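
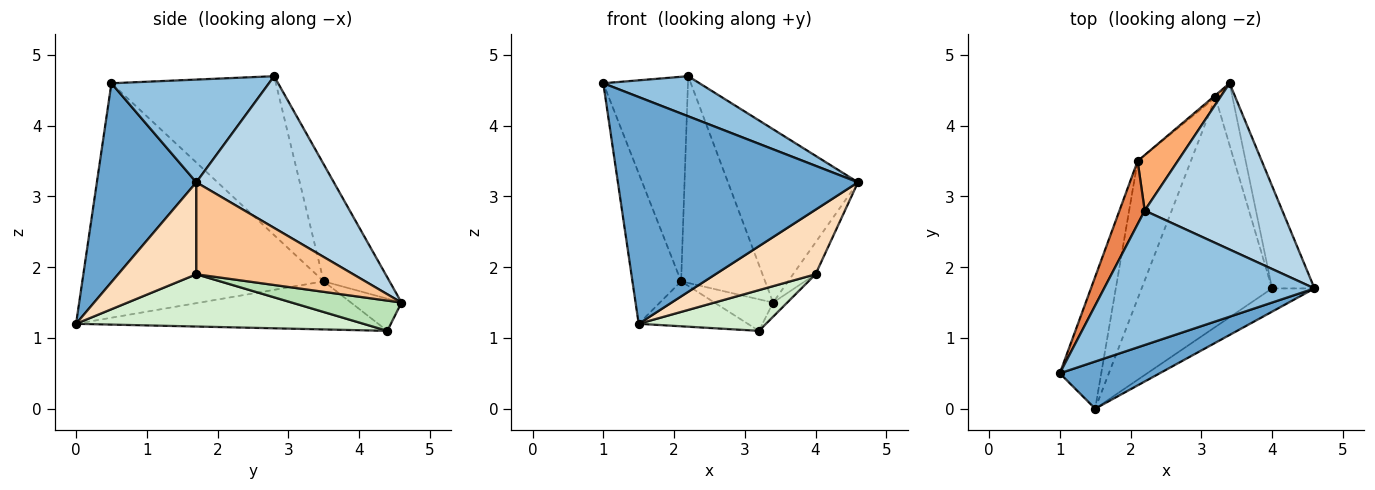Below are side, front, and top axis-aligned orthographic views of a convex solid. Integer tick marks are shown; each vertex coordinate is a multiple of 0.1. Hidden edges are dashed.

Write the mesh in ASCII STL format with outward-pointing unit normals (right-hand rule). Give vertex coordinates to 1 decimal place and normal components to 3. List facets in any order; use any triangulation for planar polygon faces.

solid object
 facet normal 0.376 -0.907 0.189
  outer loop
   vertex 1.5 0.0 1.2
   vertex 4.6 1.7 3.2
   vertex 1.0 0.5 4.6
  endloop
 endfacet
 facet normal 0.424 -0.259 0.868
  outer loop
   vertex 2.2 2.8 4.7
   vertex 1.0 0.5 4.6
   vertex 4.6 1.7 3.2
  endloop
 endfacet
 facet normal 0.607 0.574 0.550
  outer loop
   vertex 2.2 2.8 4.7
   vertex 4.6 1.7 3.2
   vertex 3.4 4.6 1.5
  endloop
 endfacet
 facet normal -0.966 0.195 -0.171
  outer loop
   vertex 2.1 3.5 1.8
   vertex 1.5 0.0 1.2
   vertex 1.0 0.5 4.6
  endloop
 endfacet
 facet normal -0.880 0.453 0.140
  outer loop
   vertex 2.1 3.5 1.8
   vertex 1.0 0.5 4.6
   vertex 2.2 2.8 4.7
  endloop
 endfacet
 facet normal -0.604 0.770 0.207
  outer loop
   vertex 2.1 3.5 1.8
   vertex 2.2 2.8 4.7
   vertex 3.4 4.6 1.5
  endloop
 endfacet
 facet normal 0.900 0.129 -0.416
  outer loop
   vertex 4.0 1.7 1.9
   vertex 3.4 4.6 1.5
   vertex 4.6 1.7 3.2
  endloop
 endfacet
 facet normal 0.592 -0.758 -0.273
  outer loop
   vertex 4.0 1.7 1.9
   vertex 4.6 1.7 3.2
   vertex 1.5 0.0 1.2
  endloop
 endfacet
 facet normal -0.652 0.756 -0.052
  outer loop
   vertex 3.2 4.4 1.1
   vertex 2.1 3.5 1.8
   vertex 3.4 4.6 1.5
  endloop
 endfacet
 facet normal -0.652 0.235 -0.721
  outer loop
   vertex 3.2 4.4 1.1
   vertex 1.5 0.0 1.2
   vertex 2.1 3.5 1.8
  endloop
 endfacet
 facet normal 0.865 0.112 -0.489
  outer loop
   vertex 3.2 4.4 1.1
   vertex 3.4 4.6 1.5
   vertex 4.0 1.7 1.9
  endloop
 endfacet
 facet normal 0.367 -0.163 -0.916
  outer loop
   vertex 3.2 4.4 1.1
   vertex 4.0 1.7 1.9
   vertex 1.5 0.0 1.2
  endloop
 endfacet
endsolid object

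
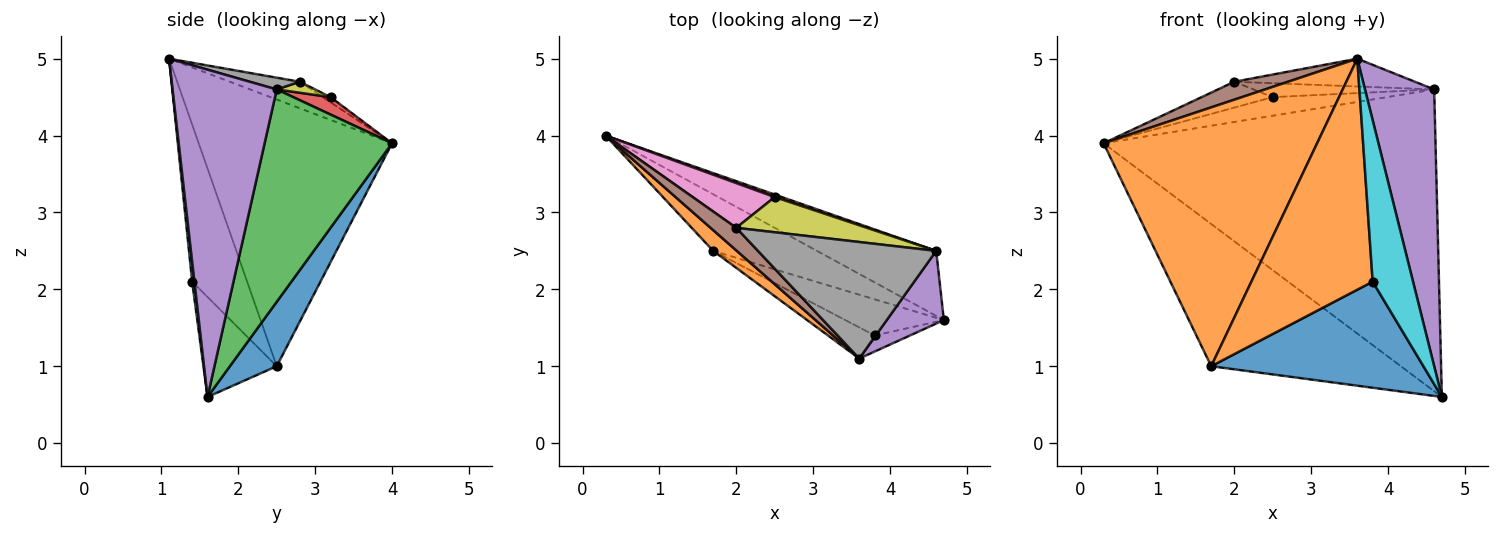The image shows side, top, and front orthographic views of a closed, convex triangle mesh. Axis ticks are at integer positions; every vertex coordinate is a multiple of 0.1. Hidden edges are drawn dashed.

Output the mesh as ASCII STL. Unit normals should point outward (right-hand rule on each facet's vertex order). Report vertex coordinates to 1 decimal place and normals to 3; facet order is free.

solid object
 facet normal 0.224 0.906 -0.360
  outer loop
   vertex 1.7 2.5 1.0
   vertex 0.3 4.0 3.9
   vertex 4.7 1.6 0.6
  endloop
 endfacet
 facet normal -0.670 -0.740 0.059
  outer loop
   vertex 1.7 2.5 1.0
   vertex 3.6 1.1 5.0
   vertex 0.3 4.0 3.9
  endloop
 endfacet
 facet normal 0.351 0.915 -0.197
  outer loop
   vertex 4.6 2.5 4.6
   vertex 4.7 1.6 0.6
   vertex 0.3 4.0 3.9
  endloop
 endfacet
 facet normal 0.308 0.943 0.127
  outer loop
   vertex 4.6 2.5 4.6
   vertex 0.3 4.0 3.9
   vertex 2.5 3.2 4.5
  endloop
 endfacet
 facet normal 0.824 -0.548 0.144
  outer loop
   vertex 4.6 2.5 4.6
   vertex 3.6 1.1 5.0
   vertex 4.7 1.6 0.6
  endloop
 endfacet
 facet normal -0.628 -0.484 0.609
  outer loop
   vertex 2.0 2.8 4.7
   vertex 0.3 4.0 3.9
   vertex 3.6 1.1 5.0
  endloop
 endfacet
 facet normal -0.054 0.500 0.864
  outer loop
   vertex 2.0 2.8 4.7
   vertex 2.5 3.2 4.5
   vertex 0.3 4.0 3.9
  endloop
 endfacet
 facet normal 0.064 0.232 0.971
  outer loop
   vertex 2.0 2.8 4.7
   vertex 3.6 1.1 5.0
   vertex 4.6 2.5 4.6
  endloop
 endfacet
 facet normal 0.078 0.366 0.927
  outer loop
   vertex 2.0 2.8 4.7
   vertex 4.6 2.5 4.6
   vertex 2.5 3.2 4.5
  endloop
 endfacet
 facet normal 0.056 -0.994 -0.099
  outer loop
   vertex 3.8 1.4 2.1
   vertex 4.7 1.6 0.6
   vertex 3.6 1.1 5.0
  endloop
 endfacet
 facet normal -0.311 -0.900 -0.306
  outer loop
   vertex 3.8 1.4 2.1
   vertex 1.7 2.5 1.0
   vertex 4.7 1.6 0.6
  endloop
 endfacet
 facet normal -0.410 -0.904 -0.122
  outer loop
   vertex 3.8 1.4 2.1
   vertex 3.6 1.1 5.0
   vertex 1.7 2.5 1.0
  endloop
 endfacet
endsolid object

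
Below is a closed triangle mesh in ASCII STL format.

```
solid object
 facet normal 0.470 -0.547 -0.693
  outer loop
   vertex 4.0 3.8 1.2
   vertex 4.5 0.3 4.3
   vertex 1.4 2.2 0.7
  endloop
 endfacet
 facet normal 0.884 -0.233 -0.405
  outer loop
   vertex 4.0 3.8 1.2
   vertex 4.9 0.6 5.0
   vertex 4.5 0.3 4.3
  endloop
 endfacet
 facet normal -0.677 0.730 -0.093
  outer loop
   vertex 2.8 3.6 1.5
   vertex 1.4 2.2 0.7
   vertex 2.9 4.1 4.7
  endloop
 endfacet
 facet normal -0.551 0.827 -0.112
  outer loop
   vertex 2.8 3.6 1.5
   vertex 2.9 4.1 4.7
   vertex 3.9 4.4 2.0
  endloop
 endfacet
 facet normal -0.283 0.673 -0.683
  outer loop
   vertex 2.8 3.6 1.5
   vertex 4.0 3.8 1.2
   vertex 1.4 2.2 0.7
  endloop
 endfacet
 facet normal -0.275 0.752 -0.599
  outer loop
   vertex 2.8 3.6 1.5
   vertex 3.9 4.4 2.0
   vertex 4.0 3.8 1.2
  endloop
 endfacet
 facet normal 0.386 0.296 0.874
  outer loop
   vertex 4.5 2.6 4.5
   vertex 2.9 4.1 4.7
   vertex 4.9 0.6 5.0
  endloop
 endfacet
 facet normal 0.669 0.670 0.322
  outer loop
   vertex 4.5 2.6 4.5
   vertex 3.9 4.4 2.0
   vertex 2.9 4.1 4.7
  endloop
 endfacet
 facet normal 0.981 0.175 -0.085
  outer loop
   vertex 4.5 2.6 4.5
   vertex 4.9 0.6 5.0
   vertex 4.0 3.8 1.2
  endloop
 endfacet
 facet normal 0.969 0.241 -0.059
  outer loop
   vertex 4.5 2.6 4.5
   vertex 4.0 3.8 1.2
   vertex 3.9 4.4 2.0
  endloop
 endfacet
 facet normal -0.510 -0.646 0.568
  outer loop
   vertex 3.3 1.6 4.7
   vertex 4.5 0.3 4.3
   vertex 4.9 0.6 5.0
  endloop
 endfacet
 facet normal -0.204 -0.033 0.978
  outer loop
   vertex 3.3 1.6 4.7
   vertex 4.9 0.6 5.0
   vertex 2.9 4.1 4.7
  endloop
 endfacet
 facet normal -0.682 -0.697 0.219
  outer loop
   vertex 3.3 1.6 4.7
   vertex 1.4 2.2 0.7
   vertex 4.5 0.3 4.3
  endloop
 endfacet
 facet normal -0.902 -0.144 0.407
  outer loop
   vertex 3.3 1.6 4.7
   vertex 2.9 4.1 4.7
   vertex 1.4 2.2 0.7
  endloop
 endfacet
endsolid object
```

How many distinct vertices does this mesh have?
9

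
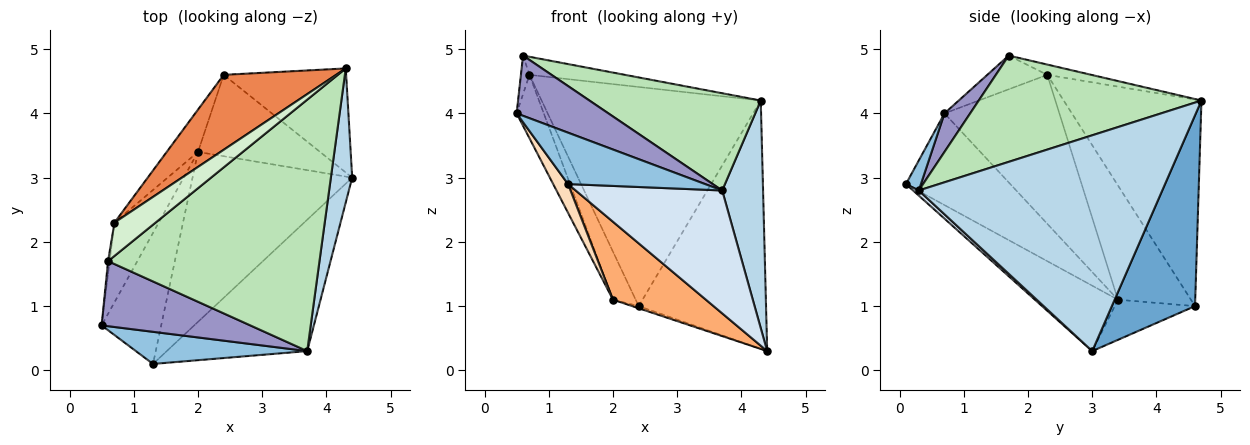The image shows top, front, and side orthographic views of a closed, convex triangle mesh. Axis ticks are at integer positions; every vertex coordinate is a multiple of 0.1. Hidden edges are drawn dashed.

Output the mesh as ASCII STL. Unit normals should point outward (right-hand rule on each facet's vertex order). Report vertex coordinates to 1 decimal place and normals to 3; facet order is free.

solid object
 facet normal 0.516 0.790 -0.331
  outer loop
   vertex 2.4 4.6 1.0
   vertex 4.3 4.7 4.2
   vertex 4.4 3.0 0.3
  endloop
 endfacet
 facet normal 0.092 -0.844 0.528
  outer loop
   vertex 3.7 0.3 2.8
   vertex 0.5 0.7 4.0
   vertex 1.3 0.1 2.9
  endloop
 endfacet
 facet normal 0.982 -0.165 0.097
  outer loop
   vertex 3.7 0.3 2.8
   vertex 4.4 3.0 0.3
   vertex 4.3 4.7 4.2
  endloop
 endfacet
 facet normal 0.026 -0.683 -0.730
  outer loop
   vertex 3.7 0.3 2.8
   vertex 1.3 0.1 2.9
   vertex 4.4 3.0 0.3
  endloop
 endfacet
 facet normal -0.511 0.813 0.278
  outer loop
   vertex 0.7 2.3 4.6
   vertex 4.3 4.7 4.2
   vertex 2.4 4.6 1.0
  endloop
 endfacet
 facet normal -0.349 -0.391 -0.852
  outer loop
   vertex 2.0 3.4 1.1
   vertex 4.4 3.0 0.3
   vertex 1.3 0.1 2.9
  endloop
 endfacet
 facet normal -0.312 0.025 -0.950
  outer loop
   vertex 2.0 3.4 1.1
   vertex 2.4 4.6 1.0
   vertex 4.4 3.0 0.3
  endloop
 endfacet
 facet normal -0.833 -0.118 -0.541
  outer loop
   vertex 2.0 3.4 1.1
   vertex 1.3 0.1 2.9
   vertex 0.5 0.7 4.0
  endloop
 endfacet
 facet normal -0.935 0.221 -0.278
  outer loop
   vertex 2.0 3.4 1.1
   vertex 0.5 0.7 4.0
   vertex 0.7 2.3 4.6
  endloop
 endfacet
 facet normal -0.924 0.287 -0.253
  outer loop
   vertex 2.0 3.4 1.1
   vertex 0.7 2.3 4.6
   vertex 2.4 4.6 1.0
  endloop
 endfacet
 facet normal 0.425 -0.327 0.844
  outer loop
   vertex 0.6 1.7 4.9
   vertex 3.7 0.3 2.8
   vertex 4.3 4.7 4.2
  endloop
 endfacet
 facet normal -0.215 0.465 0.859
  outer loop
   vertex 0.6 1.7 4.9
   vertex 4.3 4.7 4.2
   vertex 0.7 2.3 4.6
  endloop
 endfacet
 facet normal 0.187 -0.667 0.721
  outer loop
   vertex 0.6 1.7 4.9
   vertex 0.5 0.7 4.0
   vertex 3.7 0.3 2.8
  endloop
 endfacet
 facet normal -0.989 0.141 -0.047
  outer loop
   vertex 0.6 1.7 4.9
   vertex 0.7 2.3 4.6
   vertex 0.5 0.7 4.0
  endloop
 endfacet
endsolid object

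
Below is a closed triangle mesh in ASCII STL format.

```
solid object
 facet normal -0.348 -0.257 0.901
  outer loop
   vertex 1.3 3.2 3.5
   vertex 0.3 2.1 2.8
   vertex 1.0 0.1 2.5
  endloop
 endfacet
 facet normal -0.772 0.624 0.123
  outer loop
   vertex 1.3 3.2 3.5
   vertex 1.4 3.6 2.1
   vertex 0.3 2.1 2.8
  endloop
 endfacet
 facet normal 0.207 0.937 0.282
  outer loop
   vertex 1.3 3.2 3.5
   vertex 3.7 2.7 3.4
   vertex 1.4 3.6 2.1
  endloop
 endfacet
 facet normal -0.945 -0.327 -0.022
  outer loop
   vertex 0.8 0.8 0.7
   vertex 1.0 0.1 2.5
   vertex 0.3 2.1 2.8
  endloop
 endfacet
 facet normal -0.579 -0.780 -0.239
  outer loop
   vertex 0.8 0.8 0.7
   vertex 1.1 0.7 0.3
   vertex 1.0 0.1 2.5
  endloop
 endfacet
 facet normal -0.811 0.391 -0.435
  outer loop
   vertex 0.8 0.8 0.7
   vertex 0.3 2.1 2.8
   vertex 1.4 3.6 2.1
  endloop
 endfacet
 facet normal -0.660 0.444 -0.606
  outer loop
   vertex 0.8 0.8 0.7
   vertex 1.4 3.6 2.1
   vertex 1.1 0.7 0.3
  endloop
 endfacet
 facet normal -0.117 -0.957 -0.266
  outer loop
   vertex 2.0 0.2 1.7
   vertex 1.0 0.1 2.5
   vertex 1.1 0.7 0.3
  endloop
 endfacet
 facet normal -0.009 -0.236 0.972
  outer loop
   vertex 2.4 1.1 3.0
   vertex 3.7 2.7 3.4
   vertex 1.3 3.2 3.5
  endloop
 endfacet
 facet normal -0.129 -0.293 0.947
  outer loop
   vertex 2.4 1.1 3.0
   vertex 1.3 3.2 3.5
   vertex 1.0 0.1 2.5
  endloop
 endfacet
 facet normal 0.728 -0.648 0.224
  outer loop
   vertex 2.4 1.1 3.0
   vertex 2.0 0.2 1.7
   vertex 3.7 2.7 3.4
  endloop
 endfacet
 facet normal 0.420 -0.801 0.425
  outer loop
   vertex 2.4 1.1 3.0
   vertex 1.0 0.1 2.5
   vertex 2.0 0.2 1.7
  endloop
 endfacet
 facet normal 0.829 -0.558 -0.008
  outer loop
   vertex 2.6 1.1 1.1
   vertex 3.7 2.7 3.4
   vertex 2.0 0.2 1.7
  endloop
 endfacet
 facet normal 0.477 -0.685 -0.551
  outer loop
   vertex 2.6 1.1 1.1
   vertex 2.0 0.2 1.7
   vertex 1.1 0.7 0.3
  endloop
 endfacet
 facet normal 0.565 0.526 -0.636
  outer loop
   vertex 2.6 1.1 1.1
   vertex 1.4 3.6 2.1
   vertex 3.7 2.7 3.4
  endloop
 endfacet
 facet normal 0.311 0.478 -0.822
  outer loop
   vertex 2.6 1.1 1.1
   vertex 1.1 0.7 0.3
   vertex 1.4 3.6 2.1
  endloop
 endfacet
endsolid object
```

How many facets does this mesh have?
16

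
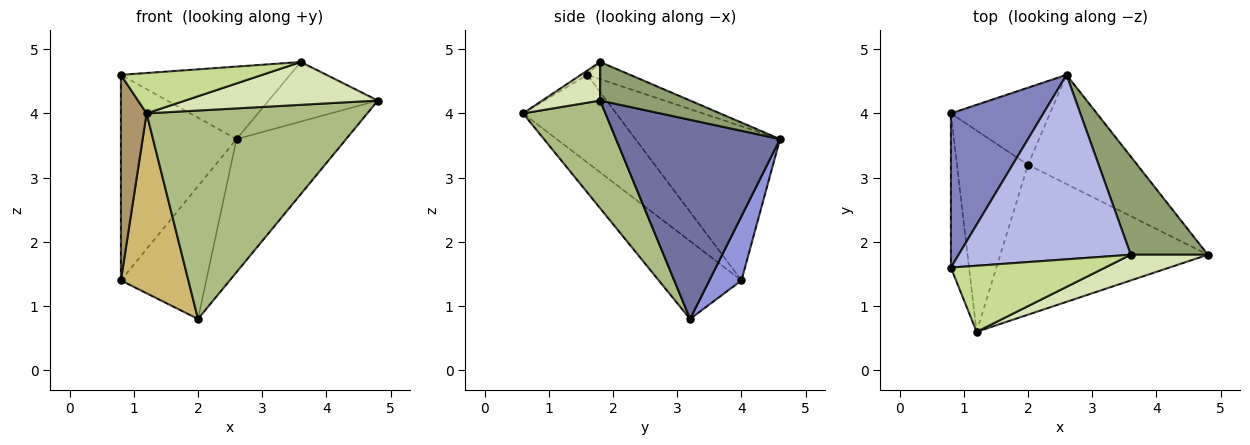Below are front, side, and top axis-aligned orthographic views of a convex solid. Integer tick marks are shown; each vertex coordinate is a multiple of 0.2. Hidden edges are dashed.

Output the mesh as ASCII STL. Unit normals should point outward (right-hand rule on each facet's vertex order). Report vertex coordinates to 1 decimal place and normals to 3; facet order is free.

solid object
 facet normal 0.757 0.506 -0.415
  outer loop
   vertex 2.0 3.2 0.8
   vertex 2.6 4.6 3.6
   vertex 4.8 1.8 4.2
  endloop
 endfacet
 facet normal -0.707 0.566 0.424
  outer loop
   vertex 0.8 4.0 1.4
   vertex 0.8 1.6 4.6
   vertex 2.6 4.6 3.6
  endloop
 endfacet
 facet normal 0.309 0.822 -0.477
  outer loop
   vertex 0.8 4.0 1.4
   vertex 2.6 4.6 3.6
   vertex 2.0 3.2 0.8
  endloop
 endfacet
 facet normal -0.092 0.364 0.927
  outer loop
   vertex 3.6 1.8 4.8
   vertex 2.6 4.6 3.6
   vertex 0.8 1.6 4.6
  endloop
 endfacet
 facet normal 0.393 0.477 0.786
  outer loop
   vertex 3.6 1.8 4.8
   vertex 4.8 1.8 4.2
   vertex 2.6 4.6 3.6
  endloop
 endfacet
 facet normal 0.290 -0.777 -0.559
  outer loop
   vertex 1.2 0.6 4.0
   vertex 2.0 3.2 0.8
   vertex 4.8 1.8 4.2
  endloop
 endfacet
 facet normal -0.024 -0.521 0.853
  outer loop
   vertex 1.2 0.6 4.0
   vertex 3.6 1.8 4.8
   vertex 0.8 1.6 4.6
  endloop
 endfacet
 facet normal 0.249 -0.830 0.498
  outer loop
   vertex 1.2 0.6 4.0
   vertex 4.8 1.8 4.2
   vertex 3.6 1.8 4.8
  endloop
 endfacet
 facet normal -0.945 -0.261 -0.196
  outer loop
   vertex 1.2 0.6 4.0
   vertex 0.8 1.6 4.6
   vertex 0.8 4.0 1.4
  endloop
 endfacet
 facet normal -0.633 -0.516 -0.577
  outer loop
   vertex 1.2 0.6 4.0
   vertex 0.8 4.0 1.4
   vertex 2.0 3.2 0.8
  endloop
 endfacet
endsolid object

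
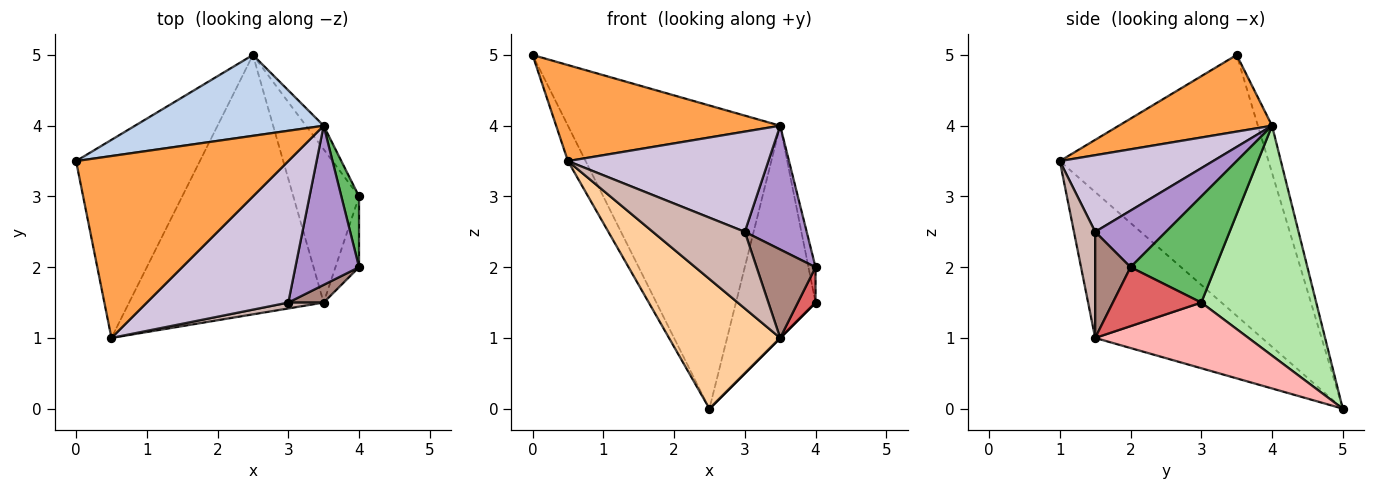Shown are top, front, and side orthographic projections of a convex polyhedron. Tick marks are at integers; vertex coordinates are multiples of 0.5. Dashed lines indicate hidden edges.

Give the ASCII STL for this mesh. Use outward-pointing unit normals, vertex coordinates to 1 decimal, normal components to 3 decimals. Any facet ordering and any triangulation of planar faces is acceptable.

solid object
 facet normal -0.901 0.076 -0.427
  outer loop
   vertex 0.5 1.0 3.5
   vertex 0.0 3.5 5.0
   vertex 2.5 5.0 0.0
  endloop
 endfacet
 facet normal -0.064 0.964 0.257
  outer loop
   vertex 3.5 4.0 4.0
   vertex 2.5 5.0 0.0
   vertex 0.0 3.5 5.0
  endloop
 endfacet
 facet normal 0.304 -0.445 0.842
  outer loop
   vertex 3.5 4.0 4.0
   vertex 0.0 3.5 5.0
   vertex 0.5 1.0 3.5
  endloop
 endfacet
 facet normal -0.557 -0.371 -0.743
  outer loop
   vertex 3.5 1.5 1.0
   vertex 0.5 1.0 3.5
   vertex 2.5 5.0 0.0
  endloop
 endfacet
 facet normal 0.983 0.082 0.164
  outer loop
   vertex 4.0 3.0 1.5
   vertex 3.5 4.0 4.0
   vertex 4.0 2.0 2.0
  endloop
 endfacet
 facet normal 0.821 0.568 -0.063
  outer loop
   vertex 4.0 3.0 1.5
   vertex 2.5 5.0 0.0
   vertex 3.5 4.0 4.0
  endloop
 endfacet
 facet normal 0.913 -0.183 -0.365
  outer loop
   vertex 4.0 3.0 1.5
   vertex 4.0 2.0 2.0
   vertex 3.5 1.5 1.0
  endloop
 endfacet
 facet normal 0.707 0.000 -0.707
  outer loop
   vertex 4.0 3.0 1.5
   vertex 3.5 1.5 1.0
   vertex 2.5 5.0 0.0
  endloop
 endfacet
 facet normal 0.574 -0.503 0.646
  outer loop
   vertex 3.0 1.5 2.5
   vertex 4.0 2.0 2.0
   vertex 3.5 4.0 4.0
  endloop
 endfacet
 facet normal 0.404 -0.529 0.746
  outer loop
   vertex 3.0 1.5 2.5
   vertex 3.5 4.0 4.0
   vertex 0.5 1.0 3.5
  endloop
 endfacet
 facet normal 0.507 -0.845 0.169
  outer loop
   vertex 3.0 1.5 2.5
   vertex 3.5 1.5 1.0
   vertex 4.0 2.0 2.0
  endloop
 endfacet
 facet normal 0.224 -0.972 0.075
  outer loop
   vertex 3.0 1.5 2.5
   vertex 0.5 1.0 3.5
   vertex 3.5 1.5 1.0
  endloop
 endfacet
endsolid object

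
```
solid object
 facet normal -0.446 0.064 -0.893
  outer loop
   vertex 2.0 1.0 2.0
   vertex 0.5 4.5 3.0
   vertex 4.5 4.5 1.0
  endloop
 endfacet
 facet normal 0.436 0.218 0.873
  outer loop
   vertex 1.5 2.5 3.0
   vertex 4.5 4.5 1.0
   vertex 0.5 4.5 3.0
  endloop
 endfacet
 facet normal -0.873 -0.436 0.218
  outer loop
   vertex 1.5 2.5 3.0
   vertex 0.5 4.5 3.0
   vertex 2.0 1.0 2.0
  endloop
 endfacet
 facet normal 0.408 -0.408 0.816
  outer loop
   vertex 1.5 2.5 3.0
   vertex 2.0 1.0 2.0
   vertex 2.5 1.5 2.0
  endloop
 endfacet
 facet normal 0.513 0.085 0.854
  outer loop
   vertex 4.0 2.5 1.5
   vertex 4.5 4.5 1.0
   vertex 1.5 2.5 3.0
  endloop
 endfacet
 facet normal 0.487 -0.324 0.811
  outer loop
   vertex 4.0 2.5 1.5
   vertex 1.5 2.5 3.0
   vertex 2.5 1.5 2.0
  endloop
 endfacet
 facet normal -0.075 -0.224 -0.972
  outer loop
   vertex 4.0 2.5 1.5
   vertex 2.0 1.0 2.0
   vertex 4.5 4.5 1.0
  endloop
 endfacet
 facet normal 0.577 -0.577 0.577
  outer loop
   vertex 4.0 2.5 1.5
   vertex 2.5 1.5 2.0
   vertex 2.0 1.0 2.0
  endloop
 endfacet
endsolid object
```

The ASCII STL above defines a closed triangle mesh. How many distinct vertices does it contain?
6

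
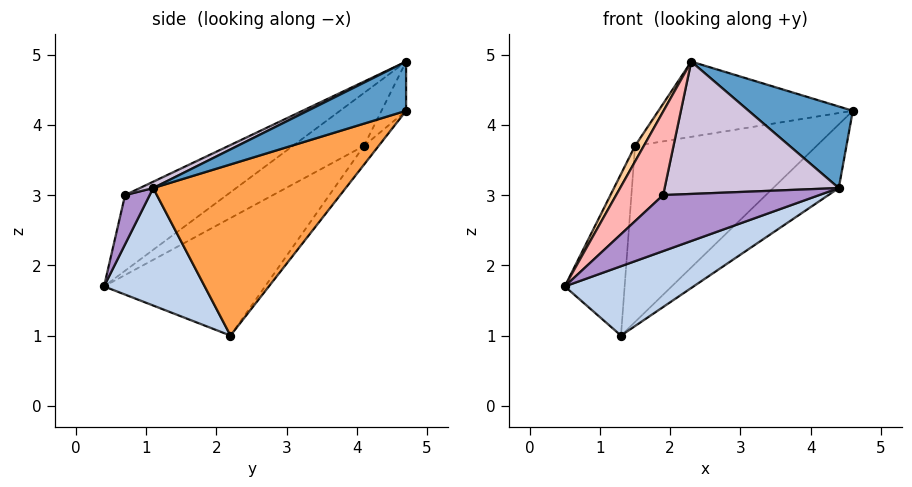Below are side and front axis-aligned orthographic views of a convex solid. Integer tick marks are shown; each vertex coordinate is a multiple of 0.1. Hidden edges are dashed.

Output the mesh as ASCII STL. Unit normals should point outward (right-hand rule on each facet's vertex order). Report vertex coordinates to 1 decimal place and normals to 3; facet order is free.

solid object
 facet normal 0.278 -0.295 0.914
  outer loop
   vertex 4.4 1.1 3.1
   vertex 4.6 4.7 4.2
   vertex 2.3 4.7 4.9
  endloop
 endfacet
 facet normal 0.372 -0.475 -0.798
  outer loop
   vertex 4.4 1.1 3.1
   vertex 0.5 0.4 1.7
   vertex 1.3 2.2 1.0
  endloop
 endfacet
 facet normal 0.598 0.204 -0.775
  outer loop
   vertex 4.4 1.1 3.1
   vertex 1.3 2.2 1.0
   vertex 4.6 4.7 4.2
  endloop
 endfacet
 facet normal -0.804 -0.099 0.586
  outer loop
   vertex 1.5 4.1 3.7
   vertex 0.5 0.4 1.7
   vertex 2.3 4.7 4.9
  endloop
 endfacet
 facet normal -0.923 0.343 -0.173
  outer loop
   vertex 1.5 4.1 3.7
   vertex 1.3 2.2 1.0
   vertex 0.5 0.4 1.7
  endloop
 endfacet
 facet normal -0.116 0.917 -0.381
  outer loop
   vertex 1.5 4.1 3.7
   vertex 2.3 4.7 4.9
   vertex 4.6 4.7 4.2
  endloop
 endfacet
 facet normal -0.066 0.818 -0.571
  outer loop
   vertex 1.5 4.1 3.7
   vertex 4.6 4.7 4.2
   vertex 1.3 2.2 1.0
  endloop
 endfacet
 facet normal -0.618 -0.286 0.732
  outer loop
   vertex 1.9 0.7 3.0
   vertex 2.3 4.7 4.9
   vertex 0.5 0.4 1.7
  endloop
 endfacet
 facet normal 0.155 -0.986 0.060
  outer loop
   vertex 1.9 0.7 3.0
   vertex 0.5 0.4 1.7
   vertex 4.4 1.1 3.1
  endloop
 endfacet
 facet normal 0.033 -0.432 0.902
  outer loop
   vertex 1.9 0.7 3.0
   vertex 4.4 1.1 3.1
   vertex 2.3 4.7 4.9
  endloop
 endfacet
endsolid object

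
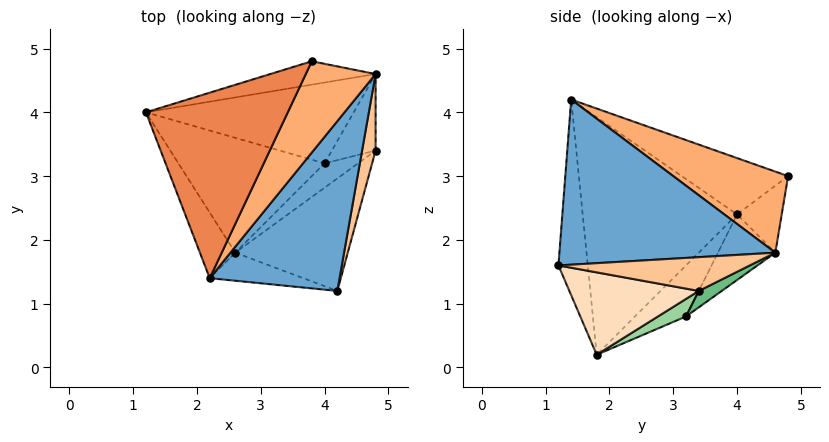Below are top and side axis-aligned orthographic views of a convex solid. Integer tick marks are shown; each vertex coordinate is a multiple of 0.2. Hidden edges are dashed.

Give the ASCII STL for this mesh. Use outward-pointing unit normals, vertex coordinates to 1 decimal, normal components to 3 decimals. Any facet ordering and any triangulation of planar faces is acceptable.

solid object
 facet normal 0.774 -0.172 0.609
  outer loop
   vertex 2.2 1.4 4.2
   vertex 4.2 1.2 1.6
   vertex 4.8 4.6 1.8
  endloop
 endfacet
 facet normal -0.891 -0.434 -0.133
  outer loop
   vertex 2.6 1.8 0.2
   vertex 2.2 1.4 4.2
   vertex 1.2 4.0 2.4
  endloop
 endfacet
 facet normal -0.254 -0.960 -0.121
  outer loop
   vertex 2.6 1.8 0.2
   vertex 4.2 1.2 1.6
   vertex 2.2 1.4 4.2
  endloop
 endfacet
 facet normal -0.208 0.922 -0.327
  outer loop
   vertex 3.8 4.8 3.0
   vertex 4.8 4.6 1.8
   vertex 1.2 4.0 2.4
  endloop
 endfacet
 facet normal -0.330 0.448 0.831
  outer loop
   vertex 3.8 4.8 3.0
   vertex 1.2 4.0 2.4
   vertex 2.2 1.4 4.2
  endloop
 endfacet
 facet normal 0.752 -0.125 0.647
  outer loop
   vertex 3.8 4.8 3.0
   vertex 2.2 1.4 4.2
   vertex 4.8 4.6 1.8
  endloop
 endfacet
 facet normal 0.913 -0.183 0.365
  outer loop
   vertex 4.8 3.4 1.2
   vertex 4.8 4.6 1.8
   vertex 4.2 1.2 1.6
  endloop
 endfacet
 facet normal 0.565 -0.294 -0.771
  outer loop
   vertex 4.8 3.4 1.2
   vertex 4.2 1.2 1.6
   vertex 2.6 1.8 0.2
  endloop
 endfacet
 facet normal 0.318 0.424 -0.848
  outer loop
   vertex 4.0 3.2 0.8
   vertex 4.8 4.6 1.8
   vertex 4.8 3.4 1.2
  endloop
 endfacet
 facet normal 0.462 -0.084 -0.883
  outer loop
   vertex 4.0 3.2 0.8
   vertex 4.8 3.4 1.2
   vertex 2.6 1.8 0.2
  endloop
 endfacet
 facet normal -0.229 0.649 -0.725
  outer loop
   vertex 4.0 3.2 0.8
   vertex 1.2 4.0 2.4
   vertex 4.8 4.6 1.8
  endloop
 endfacet
 facet normal -0.266 0.592 -0.761
  outer loop
   vertex 4.0 3.2 0.8
   vertex 2.6 1.8 0.2
   vertex 1.2 4.0 2.4
  endloop
 endfacet
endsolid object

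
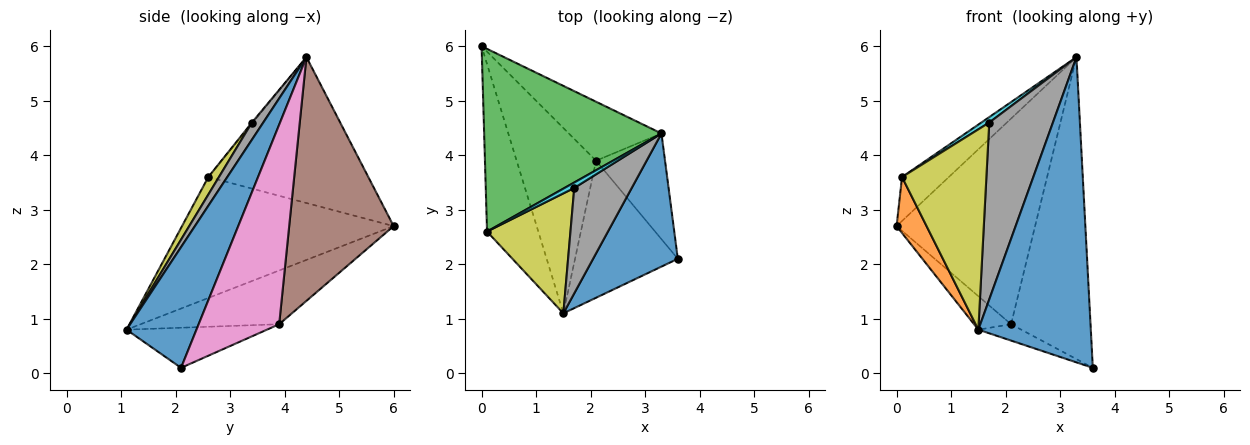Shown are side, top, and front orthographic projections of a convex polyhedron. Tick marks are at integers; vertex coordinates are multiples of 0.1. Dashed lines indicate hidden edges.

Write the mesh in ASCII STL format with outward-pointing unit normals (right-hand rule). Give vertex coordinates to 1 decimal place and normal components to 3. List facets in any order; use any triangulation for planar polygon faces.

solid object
 facet normal 0.495 -0.796 0.347
  outer loop
   vertex 3.3 4.4 5.8
   vertex 1.5 1.1 0.8
   vertex 3.6 2.1 0.1
  endloop
 endfacet
 facet normal -0.913 -0.129 -0.387
  outer loop
   vertex 0.1 2.6 3.6
   vertex 0.0 6.0 2.7
   vertex 1.5 1.1 0.8
  endloop
 endfacet
 facet normal -0.625 0.183 0.759
  outer loop
   vertex 0.1 2.6 3.6
   vertex 3.3 4.4 5.8
   vertex 0.0 6.0 2.7
  endloop
 endfacet
 facet normal -0.554 0.148 -0.819
  outer loop
   vertex 2.1 3.9 0.9
   vertex 1.5 1.1 0.8
   vertex 0.0 6.0 2.7
  endloop
 endfacet
 facet normal -0.361 0.110 -0.926
  outer loop
   vertex 2.1 3.9 0.9
   vertex 3.6 2.1 0.1
   vertex 1.5 1.1 0.8
  endloop
 endfacet
 facet normal 0.587 0.778 -0.223
  outer loop
   vertex 2.1 3.9 0.9
   vertex 0.0 6.0 2.7
   vertex 3.3 4.4 5.8
  endloop
 endfacet
 facet normal 0.691 0.682 -0.239
  outer loop
   vertex 2.1 3.9 0.9
   vertex 3.3 4.4 5.8
   vertex 3.6 2.1 0.1
  endloop
 endfacet
 facet normal 0.151 -0.849 0.506
  outer loop
   vertex 1.7 3.4 4.6
   vertex 1.5 1.1 0.8
   vertex 3.3 4.4 5.8
  endloop
 endfacet
 facet normal 0.107 -0.853 0.511
  outer loop
   vertex 1.7 3.4 4.6
   vertex 0.1 2.6 3.6
   vertex 1.5 1.1 0.8
  endloop
 endfacet
 facet normal -0.088 -0.704 0.704
  outer loop
   vertex 1.7 3.4 4.6
   vertex 3.3 4.4 5.8
   vertex 0.1 2.6 3.6
  endloop
 endfacet
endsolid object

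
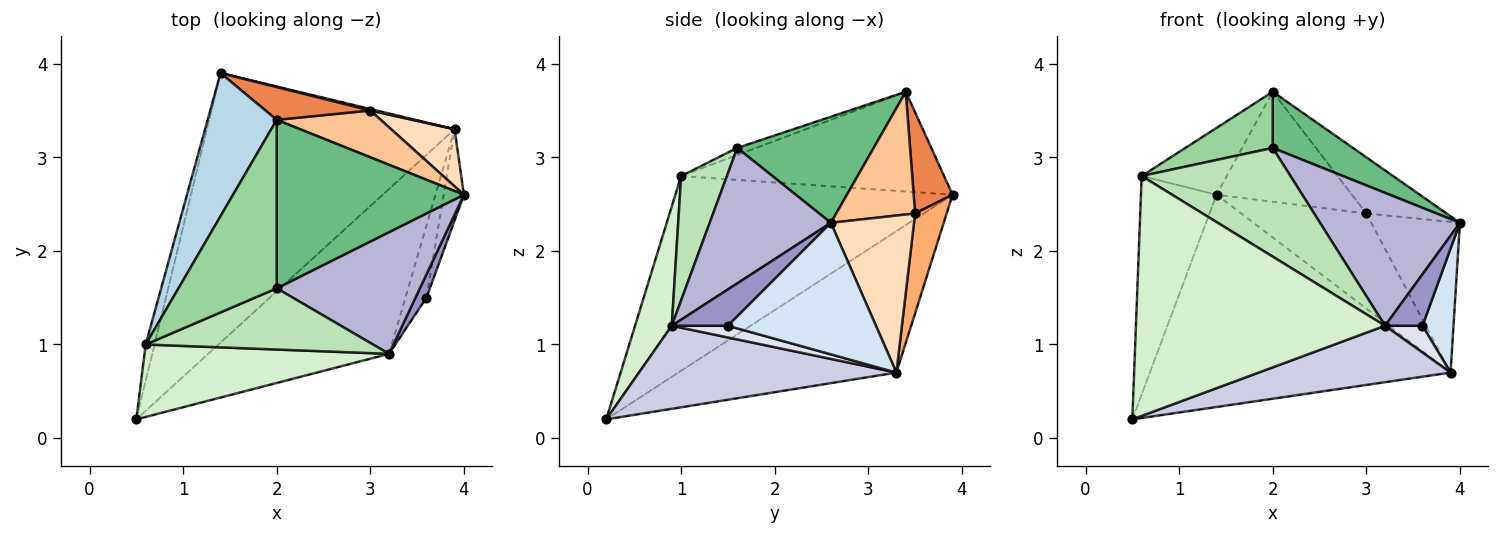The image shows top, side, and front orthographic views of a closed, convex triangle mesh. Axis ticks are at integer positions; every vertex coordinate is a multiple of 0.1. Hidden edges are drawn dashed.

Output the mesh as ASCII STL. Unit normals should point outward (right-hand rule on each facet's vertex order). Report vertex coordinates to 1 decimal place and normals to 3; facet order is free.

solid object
 facet normal -0.409 0.565 -0.717
  outer loop
   vertex 3.9 3.3 0.7
   vertex 0.5 0.2 0.2
   vertex 1.4 3.9 2.6
  endloop
 endfacet
 facet normal -0.964 0.263 -0.044
  outer loop
   vertex 0.6 1.0 2.8
   vertex 1.4 3.9 2.6
   vertex 0.5 0.2 0.2
  endloop
 endfacet
 facet normal -0.794 0.257 0.550
  outer loop
   vertex 0.6 1.0 2.8
   vertex 2.0 3.4 3.7
   vertex 1.4 3.9 2.6
  endloop
 endfacet
 facet normal 0.968 -0.203 -0.149
  outer loop
   vertex 3.6 1.5 1.2
   vertex 3.9 3.3 0.7
   vertex 4.0 2.6 2.3
  endloop
 endfacet
 facet normal 0.265 0.924 0.275
  outer loop
   vertex 3.0 3.5 2.4
   vertex 1.4 3.9 2.6
   vertex 2.0 3.4 3.7
  endloop
 endfacet
 facet normal 0.244 0.970 0.015
  outer loop
   vertex 3.0 3.5 2.4
   vertex 3.9 3.3 0.7
   vertex 1.4 3.9 2.6
  endloop
 endfacet
 facet normal 0.603 0.613 0.511
  outer loop
   vertex 3.0 3.5 2.4
   vertex 2.0 3.4 3.7
   vertex 4.0 2.6 2.3
  endloop
 endfacet
 facet normal 0.659 0.703 0.266
  outer loop
   vertex 3.0 3.5 2.4
   vertex 4.0 2.6 2.3
   vertex 3.9 3.3 0.7
  endloop
 endfacet
 facet normal 0.474 -0.279 0.836
  outer loop
   vertex 2.0 1.6 3.1
   vertex 4.0 2.6 2.3
   vertex 2.0 3.4 3.7
  endloop
 endfacet
 facet normal -0.068 -0.316 0.947
  outer loop
   vertex 2.0 1.6 3.1
   vertex 2.0 3.4 3.7
   vertex 0.6 1.0 2.8
  endloop
 endfacet
 facet normal 0.259 -0.842 0.474
  outer loop
   vertex 3.2 0.9 1.2
   vertex 2.0 1.6 3.1
   vertex 0.6 1.0 2.8
  endloop
 endfacet
 facet normal 0.140 -0.948 0.286
  outer loop
   vertex 3.2 0.9 1.2
   vertex 0.6 1.0 2.8
   vertex 0.5 0.2 0.2
  endloop
 endfacet
 facet normal 0.807 -0.538 0.244
  outer loop
   vertex 3.2 0.9 1.2
   vertex 3.6 1.5 1.2
   vertex 4.0 2.6 2.3
  endloop
 endfacet
 facet normal 0.538 -0.622 0.569
  outer loop
   vertex 3.2 0.9 1.2
   vertex 4.0 2.6 2.3
   vertex 2.0 1.6 3.1
  endloop
 endfacet
 facet normal 0.398 -0.297 -0.868
  outer loop
   vertex 3.2 0.9 1.2
   vertex 0.5 0.2 0.2
   vertex 3.9 3.3 0.7
  endloop
 endfacet
 facet normal 0.462 -0.308 -0.832
  outer loop
   vertex 3.2 0.9 1.2
   vertex 3.9 3.3 0.7
   vertex 3.6 1.5 1.2
  endloop
 endfacet
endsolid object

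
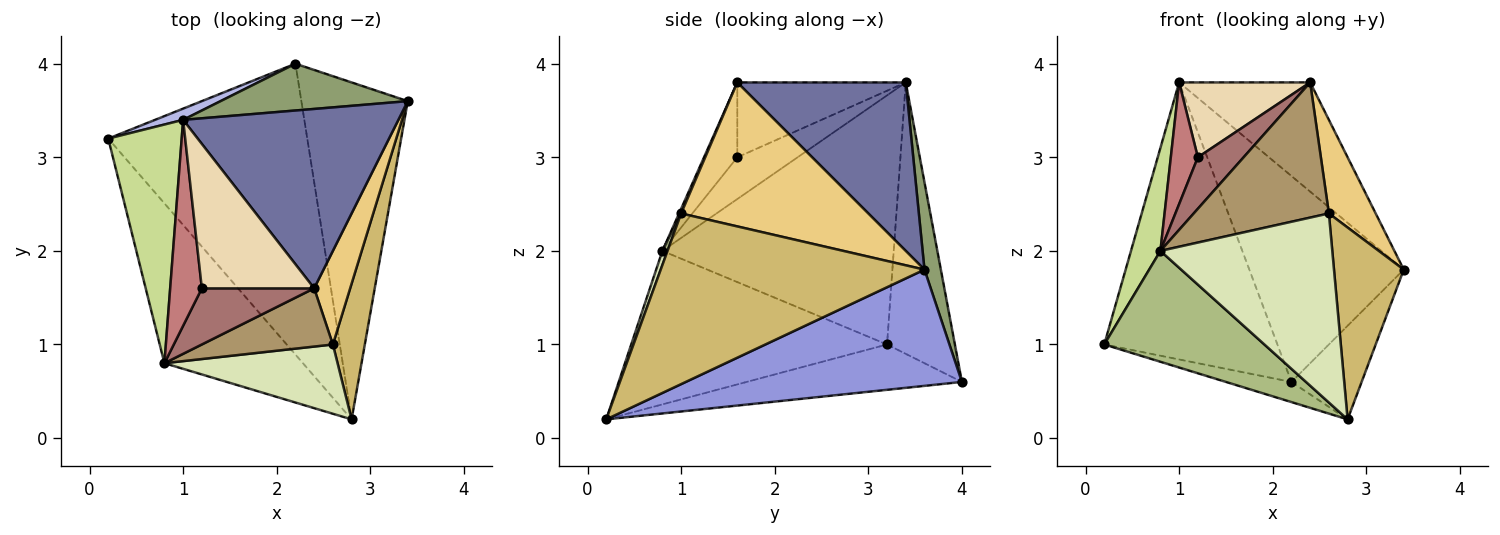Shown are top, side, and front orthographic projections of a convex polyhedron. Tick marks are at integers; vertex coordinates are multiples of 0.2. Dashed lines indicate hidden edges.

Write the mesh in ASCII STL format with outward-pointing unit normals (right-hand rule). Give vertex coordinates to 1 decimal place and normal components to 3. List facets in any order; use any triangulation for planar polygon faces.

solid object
 facet normal 0.556 0.432 0.710
  outer loop
   vertex 1.0 3.4 3.8
   vertex 2.4 1.6 3.8
   vertex 3.4 3.6 1.8
  endloop
 endfacet
 facet normal -0.222 0.067 -0.973
  outer loop
   vertex 2.2 4.0 0.6
   vertex 2.8 0.2 0.2
   vertex 0.2 3.2 1.0
  endloop
 endfacet
 facet normal 0.725 0.184 -0.664
  outer loop
   vertex 2.2 4.0 0.6
   vertex 3.4 3.6 1.8
   vertex 2.8 0.2 0.2
  endloop
 endfacet
 facet normal -0.365 0.930 0.038
  outer loop
   vertex 2.2 4.0 0.6
   vertex 0.2 3.2 1.0
   vertex 1.0 3.4 3.8
  endloop
 endfacet
 facet normal 0.103 0.970 0.220
  outer loop
   vertex 2.2 4.0 0.6
   vertex 1.0 3.4 3.8
   vertex 3.4 3.6 1.8
  endloop
 endfacet
 facet normal -0.673 -0.421 -0.608
  outer loop
   vertex 0.8 0.8 2.0
   vertex 0.2 3.2 1.0
   vertex 2.8 0.2 0.2
  endloop
 endfacet
 facet normal -0.952 -0.121 0.281
  outer loop
   vertex 0.8 0.8 2.0
   vertex 1.0 3.4 3.8
   vertex 0.2 3.2 1.0
  endloop
 endfacet
 facet normal 0.028 -0.939 0.344
  outer loop
   vertex 2.6 1.0 2.4
   vertex 0.8 0.8 2.0
   vertex 2.8 0.2 0.2
  endloop
 endfacet
 facet normal 0.014 -0.918 0.396
  outer loop
   vertex 2.6 1.0 2.4
   vertex 2.4 1.6 3.8
   vertex 0.8 0.8 2.0
  endloop
 endfacet
 facet normal 0.951 -0.252 0.178
  outer loop
   vertex 2.6 1.0 2.4
   vertex 2.8 0.2 0.2
   vertex 3.4 3.6 1.8
  endloop
 endfacet
 facet normal 0.943 -0.236 0.236
  outer loop
   vertex 2.6 1.0 2.4
   vertex 3.4 3.6 1.8
   vertex 2.4 1.6 3.8
  endloop
 endfacet
 facet normal -0.509 -0.396 0.764
  outer loop
   vertex 1.2 1.6 3.0
   vertex 2.4 1.6 3.8
   vertex 1.0 3.4 3.8
  endloop
 endfacet
 facet normal -0.441 -0.606 0.662
  outer loop
   vertex 1.2 1.6 3.0
   vertex 0.8 0.8 2.0
   vertex 2.4 1.6 3.8
  endloop
 endfacet
 facet normal -0.750 -0.336 0.569
  outer loop
   vertex 1.2 1.6 3.0
   vertex 1.0 3.4 3.8
   vertex 0.8 0.8 2.0
  endloop
 endfacet
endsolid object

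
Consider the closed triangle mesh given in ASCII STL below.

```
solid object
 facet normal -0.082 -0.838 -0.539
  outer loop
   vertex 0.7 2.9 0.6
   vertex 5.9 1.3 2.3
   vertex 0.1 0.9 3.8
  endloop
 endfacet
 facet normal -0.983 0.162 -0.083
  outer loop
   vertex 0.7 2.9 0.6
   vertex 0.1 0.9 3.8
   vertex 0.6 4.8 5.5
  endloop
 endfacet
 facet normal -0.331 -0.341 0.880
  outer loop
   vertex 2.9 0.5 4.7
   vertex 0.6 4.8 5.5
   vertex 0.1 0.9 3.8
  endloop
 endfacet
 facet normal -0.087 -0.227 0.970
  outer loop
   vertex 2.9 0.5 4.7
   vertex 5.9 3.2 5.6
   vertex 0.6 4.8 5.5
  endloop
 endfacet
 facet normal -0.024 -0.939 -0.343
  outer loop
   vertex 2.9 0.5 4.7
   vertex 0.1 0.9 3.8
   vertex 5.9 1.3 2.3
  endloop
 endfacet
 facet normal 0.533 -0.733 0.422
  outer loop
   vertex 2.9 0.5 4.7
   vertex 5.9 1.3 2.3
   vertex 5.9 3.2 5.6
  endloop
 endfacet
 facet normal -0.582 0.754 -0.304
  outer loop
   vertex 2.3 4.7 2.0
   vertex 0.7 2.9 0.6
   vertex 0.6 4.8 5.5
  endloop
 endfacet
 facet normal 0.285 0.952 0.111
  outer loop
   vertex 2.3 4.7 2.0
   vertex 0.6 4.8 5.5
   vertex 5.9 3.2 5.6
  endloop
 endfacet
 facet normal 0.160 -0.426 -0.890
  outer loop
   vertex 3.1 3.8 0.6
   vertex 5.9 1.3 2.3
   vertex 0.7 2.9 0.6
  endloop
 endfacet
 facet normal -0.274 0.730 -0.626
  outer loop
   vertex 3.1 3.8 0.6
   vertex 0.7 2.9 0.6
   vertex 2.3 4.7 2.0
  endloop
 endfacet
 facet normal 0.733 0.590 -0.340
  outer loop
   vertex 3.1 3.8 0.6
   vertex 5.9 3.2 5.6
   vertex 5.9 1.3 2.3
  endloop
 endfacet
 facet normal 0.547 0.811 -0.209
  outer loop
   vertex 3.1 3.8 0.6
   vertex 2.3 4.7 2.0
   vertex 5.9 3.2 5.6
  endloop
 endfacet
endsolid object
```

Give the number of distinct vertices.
8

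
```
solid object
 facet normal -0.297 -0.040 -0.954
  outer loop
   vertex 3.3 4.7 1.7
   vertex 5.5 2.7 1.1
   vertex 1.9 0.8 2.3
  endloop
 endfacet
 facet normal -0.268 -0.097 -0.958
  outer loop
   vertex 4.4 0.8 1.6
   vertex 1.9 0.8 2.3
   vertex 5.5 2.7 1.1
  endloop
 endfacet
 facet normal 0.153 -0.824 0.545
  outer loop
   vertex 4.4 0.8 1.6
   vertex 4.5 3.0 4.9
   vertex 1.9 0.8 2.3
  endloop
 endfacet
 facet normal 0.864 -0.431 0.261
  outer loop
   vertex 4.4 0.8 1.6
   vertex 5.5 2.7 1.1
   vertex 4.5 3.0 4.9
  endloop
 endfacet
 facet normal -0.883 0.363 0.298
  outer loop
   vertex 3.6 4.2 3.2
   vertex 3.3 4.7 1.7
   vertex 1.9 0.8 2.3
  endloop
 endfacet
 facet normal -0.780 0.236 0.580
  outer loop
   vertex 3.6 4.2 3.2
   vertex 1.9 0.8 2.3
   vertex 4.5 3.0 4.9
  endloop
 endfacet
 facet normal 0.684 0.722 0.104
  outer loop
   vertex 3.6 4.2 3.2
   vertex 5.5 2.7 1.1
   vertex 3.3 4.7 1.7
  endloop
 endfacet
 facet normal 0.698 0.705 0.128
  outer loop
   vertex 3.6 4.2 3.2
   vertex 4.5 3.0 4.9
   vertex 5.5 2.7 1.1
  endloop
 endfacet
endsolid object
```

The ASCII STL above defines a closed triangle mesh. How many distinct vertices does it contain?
6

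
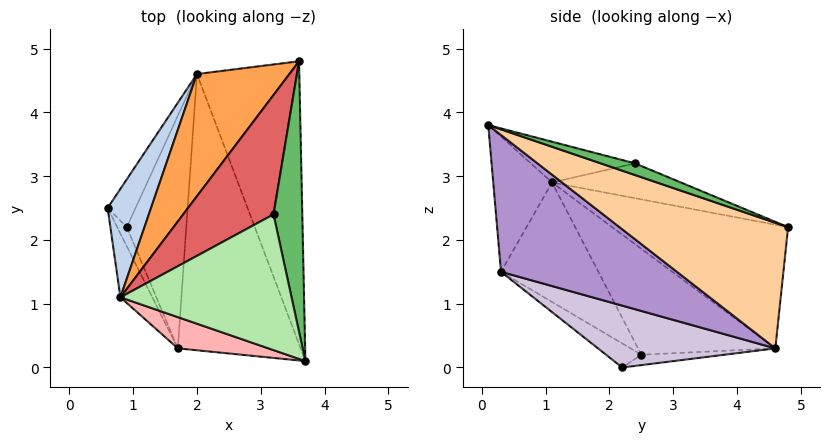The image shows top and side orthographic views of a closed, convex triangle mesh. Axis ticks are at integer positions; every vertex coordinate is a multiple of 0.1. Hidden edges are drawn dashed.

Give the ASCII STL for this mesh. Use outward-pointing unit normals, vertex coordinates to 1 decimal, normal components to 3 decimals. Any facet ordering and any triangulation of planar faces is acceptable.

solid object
 facet normal -0.336 0.267 -0.903
  outer loop
   vertex 2.0 4.6 0.3
   vertex 0.9 2.2 0.0
   vertex 0.6 2.5 0.2
  endloop
 endfacet
 facet normal -0.794 0.514 0.325
  outer loop
   vertex 2.0 4.6 0.3
   vertex 0.6 2.5 0.2
   vertex 0.8 1.1 2.9
  endloop
 endfacet
 facet normal -0.650 0.584 0.486
  outer loop
   vertex 2.0 4.6 0.3
   vertex 0.8 1.1 2.9
   vertex 3.6 4.8 2.2
  endloop
 endfacet
 facet normal 0.760 -0.195 -0.620
  outer loop
   vertex 2.0 4.6 0.3
   vertex 3.6 4.8 2.2
   vertex 3.7 0.1 3.8
  endloop
 endfacet
 facet normal 0.358 0.308 0.882
  outer loop
   vertex 3.2 2.4 3.2
   vertex 3.7 0.1 3.8
   vertex 3.6 4.8 2.2
  endloop
 endfacet
 facet normal -0.227 0.199 0.953
  outer loop
   vertex 3.2 2.4 3.2
   vertex 0.8 1.1 2.9
   vertex 3.7 0.1 3.8
  endloop
 endfacet
 facet normal -0.328 0.409 0.851
  outer loop
   vertex 3.2 2.4 3.2
   vertex 3.6 4.8 2.2
   vertex 0.8 1.1 2.9
  endloop
 endfacet
 facet normal -0.386 -0.886 0.258
  outer loop
   vertex 1.7 0.3 1.5
   vertex 3.7 0.1 3.8
   vertex 0.8 1.1 2.9
  endloop
 endfacet
 facet normal 0.724 -0.232 -0.650
  outer loop
   vertex 1.7 0.3 1.5
   vertex 2.0 4.6 0.3
   vertex 3.7 0.1 3.8
  endloop
 endfacet
 facet normal 0.700 -0.237 -0.673
  outer loop
   vertex 1.7 0.3 1.5
   vertex 0.9 2.2 0.0
   vertex 2.0 4.6 0.3
  endloop
 endfacet
 facet normal -0.767 -0.564 -0.305
  outer loop
   vertex 1.7 0.3 1.5
   vertex 0.6 2.5 0.2
   vertex 0.9 2.2 0.0
  endloop
 endfacet
 facet normal -0.815 -0.536 -0.218
  outer loop
   vertex 1.7 0.3 1.5
   vertex 0.8 1.1 2.9
   vertex 0.6 2.5 0.2
  endloop
 endfacet
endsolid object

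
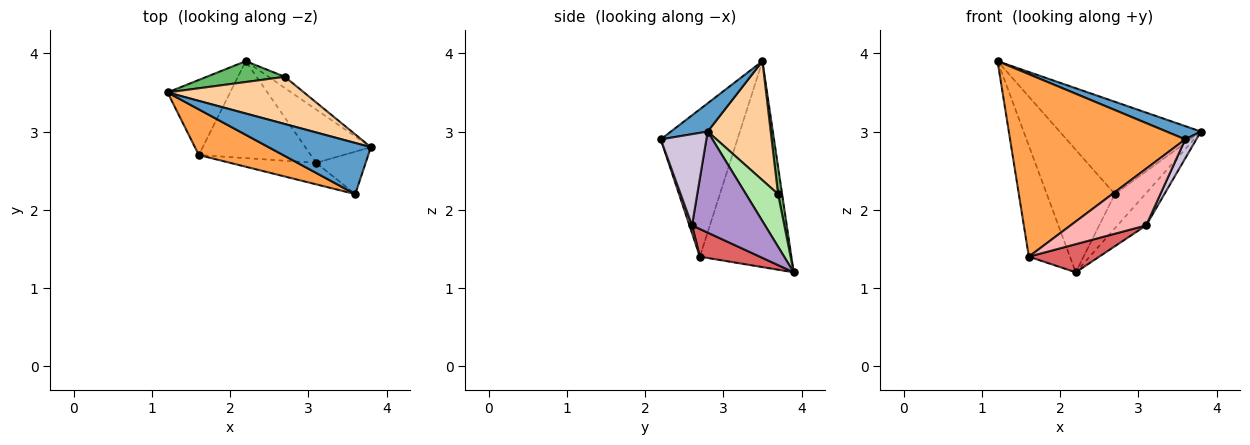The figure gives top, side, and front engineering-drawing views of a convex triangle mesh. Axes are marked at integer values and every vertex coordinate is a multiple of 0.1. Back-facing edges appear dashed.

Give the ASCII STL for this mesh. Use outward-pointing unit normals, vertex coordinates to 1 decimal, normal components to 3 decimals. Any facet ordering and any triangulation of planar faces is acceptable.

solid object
 facet normal 0.259 -0.242 0.935
  outer loop
   vertex 3.6 2.2 2.9
   vertex 3.8 2.8 3.0
   vertex 1.2 3.5 3.9
  endloop
 endfacet
 facet normal -0.879 0.395 -0.267
  outer loop
   vertex 1.6 2.7 1.4
   vertex 1.2 3.5 3.9
   vertex 2.2 3.9 1.2
  endloop
 endfacet
 facet normal -0.391 -0.893 0.223
  outer loop
   vertex 1.6 2.7 1.4
   vertex 3.6 2.2 2.9
   vertex 1.2 3.5 3.9
  endloop
 endfacet
 facet normal 0.369 0.827 0.423
  outer loop
   vertex 2.7 3.7 2.2
   vertex 1.2 3.5 3.9
   vertex 3.8 2.8 3.0
  endloop
 endfacet
 facet normal 0.059 0.984 0.168
  outer loop
   vertex 2.7 3.7 2.2
   vertex 2.2 3.9 1.2
   vertex 1.2 3.5 3.9
  endloop
 endfacet
 facet normal 0.709 0.670 -0.220
  outer loop
   vertex 2.7 3.7 2.2
   vertex 3.8 2.8 3.0
   vertex 2.2 3.9 1.2
  endloop
 endfacet
 facet normal 0.231 -0.271 -0.934
  outer loop
   vertex 3.1 2.6 1.8
   vertex 1.6 2.7 1.4
   vertex 2.2 3.9 1.2
  endloop
 endfacet
 facet normal 0.032 -0.935 -0.354
  outer loop
   vertex 3.1 2.6 1.8
   vertex 3.6 2.2 2.9
   vertex 1.6 2.7 1.4
  endloop
 endfacet
 facet normal 0.797 0.313 -0.517
  outer loop
   vertex 3.1 2.6 1.8
   vertex 2.2 3.9 1.2
   vertex 3.8 2.8 3.0
  endloop
 endfacet
 facet normal 0.859 -0.209 -0.467
  outer loop
   vertex 3.1 2.6 1.8
   vertex 3.8 2.8 3.0
   vertex 3.6 2.2 2.9
  endloop
 endfacet
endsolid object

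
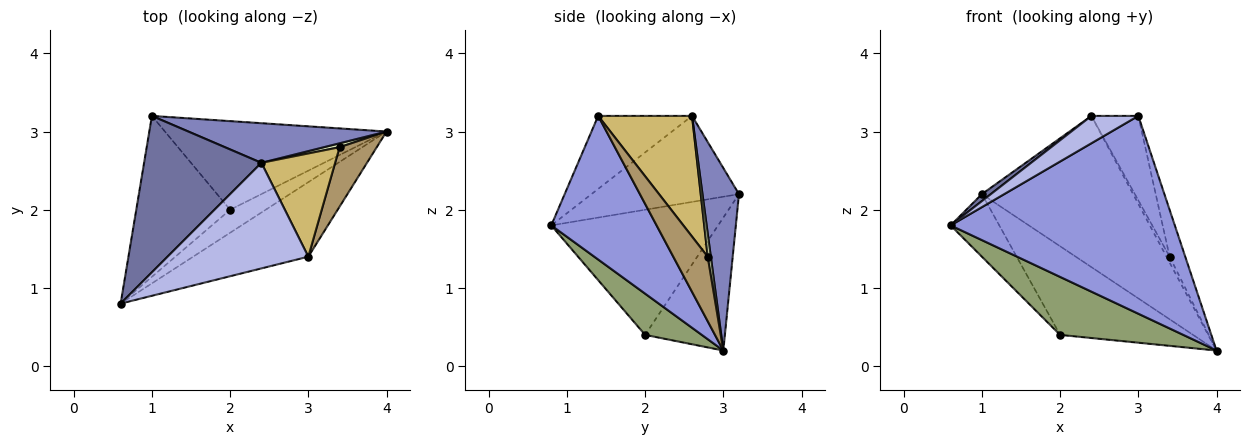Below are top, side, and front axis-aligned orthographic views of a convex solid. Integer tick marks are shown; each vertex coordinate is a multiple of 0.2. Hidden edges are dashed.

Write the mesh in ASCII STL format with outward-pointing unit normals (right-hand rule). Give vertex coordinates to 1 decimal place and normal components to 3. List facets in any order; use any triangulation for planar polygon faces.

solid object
 facet normal -0.591 -0.036 0.806
  outer loop
   vertex 2.4 2.6 3.2
   vertex 1.0 3.2 2.2
   vertex 0.6 0.8 1.8
  endloop
 endfacet
 facet normal 0.227 0.942 0.247
  outer loop
   vertex 2.4 2.6 3.2
   vertex 4.0 3.0 0.2
   vertex 1.0 3.2 2.2
  endloop
 endfacet
 facet normal 0.402 -0.857 -0.323
  outer loop
   vertex 3.0 1.4 3.2
   vertex 0.6 0.8 1.8
   vertex 4.0 3.0 0.2
  endloop
 endfacet
 facet normal -0.449 -0.224 0.865
  outer loop
   vertex 3.0 1.4 3.2
   vertex 2.4 2.6 3.2
   vertex 0.6 0.8 1.8
  endloop
 endfacet
 facet normal 0.393 -0.855 -0.339
  outer loop
   vertex 2.0 2.0 0.4
   vertex 4.0 3.0 0.2
   vertex 0.6 0.8 1.8
  endloop
 endfacet
 facet normal -0.779 0.227 -0.584
  outer loop
   vertex 2.0 2.0 0.4
   vertex 0.6 0.8 1.8
   vertex 1.0 3.2 2.2
  endloop
 endfacet
 facet normal -0.391 0.651 -0.651
  outer loop
   vertex 2.0 2.0 0.4
   vertex 1.0 3.2 2.2
   vertex 4.0 3.0 0.2
  endloop
 endfacet
 facet normal 0.640 0.640 0.426
  outer loop
   vertex 3.4 2.8 1.4
   vertex 4.0 3.0 0.2
   vertex 2.4 2.6 3.2
  endloop
 endfacet
 facet normal 0.806 0.367 0.464
  outer loop
   vertex 3.4 2.8 1.4
   vertex 3.0 1.4 3.2
   vertex 4.0 3.0 0.2
  endloop
 endfacet
 facet normal 0.785 0.392 0.480
  outer loop
   vertex 3.4 2.8 1.4
   vertex 2.4 2.6 3.2
   vertex 3.0 1.4 3.2
  endloop
 endfacet
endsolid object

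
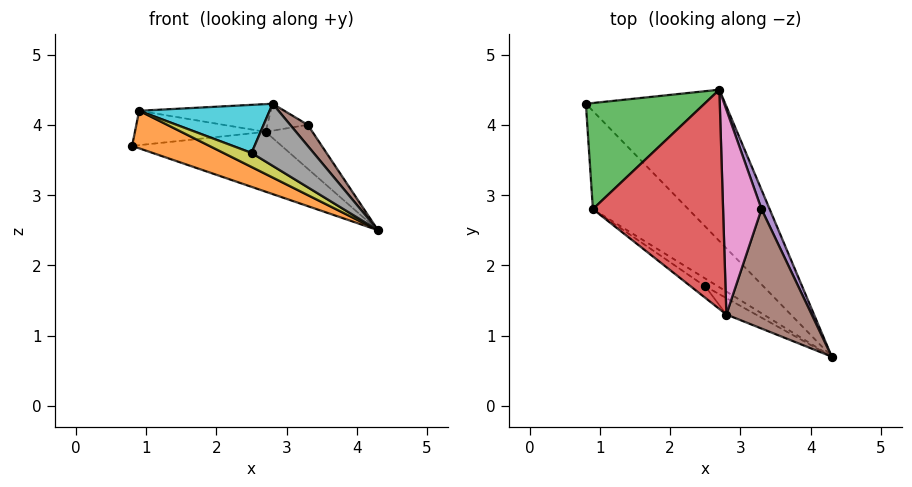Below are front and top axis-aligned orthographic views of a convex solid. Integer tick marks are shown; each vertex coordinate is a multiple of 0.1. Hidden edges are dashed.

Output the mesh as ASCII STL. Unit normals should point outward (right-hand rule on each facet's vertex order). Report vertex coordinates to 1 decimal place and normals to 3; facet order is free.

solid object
 facet normal 0.059 0.367 -0.928
  outer loop
   vertex 2.7 4.5 3.9
   vertex 4.3 0.7 2.5
   vertex 0.8 4.3 3.7
  endloop
 endfacet
 facet normal -0.567 -0.294 -0.770
  outer loop
   vertex 0.9 2.8 4.2
   vertex 0.8 4.3 3.7
   vertex 4.3 0.7 2.5
  endloop
 endfacet
 facet normal -0.131 0.306 0.943
  outer loop
   vertex 0.9 2.8 4.2
   vertex 2.7 4.5 3.9
   vertex 0.8 4.3 3.7
  endloop
 endfacet
 facet normal 0.047 0.125 0.991
  outer loop
   vertex 0.9 2.8 4.2
   vertex 2.8 1.3 4.3
   vertex 2.7 4.5 3.9
  endloop
 endfacet
 facet normal 0.930 0.337 0.148
  outer loop
   vertex 3.3 2.8 4.0
   vertex 4.3 0.7 2.5
   vertex 2.7 4.5 3.9
  endloop
 endfacet
 facet normal 0.744 -0.116 0.658
  outer loop
   vertex 3.3 2.8 4.0
   vertex 2.8 1.3 4.3
   vertex 4.3 0.7 2.5
  endloop
 endfacet
 facet normal 0.200 0.128 0.971
  outer loop
   vertex 3.3 2.8 4.0
   vertex 2.7 4.5 3.9
   vertex 2.8 1.3 4.3
  endloop
 endfacet
 facet normal -0.570 -0.795 -0.210
  outer loop
   vertex 2.5 1.7 3.6
   vertex 4.3 0.7 2.5
   vertex 2.8 1.3 4.3
  endloop
 endfacet
 facet normal -0.617 -0.687 -0.384
  outer loop
   vertex 2.5 1.7 3.6
   vertex 0.9 2.8 4.2
   vertex 4.3 0.7 2.5
  endloop
 endfacet
 facet normal -0.603 -0.776 -0.185
  outer loop
   vertex 2.5 1.7 3.6
   vertex 2.8 1.3 4.3
   vertex 0.9 2.8 4.2
  endloop
 endfacet
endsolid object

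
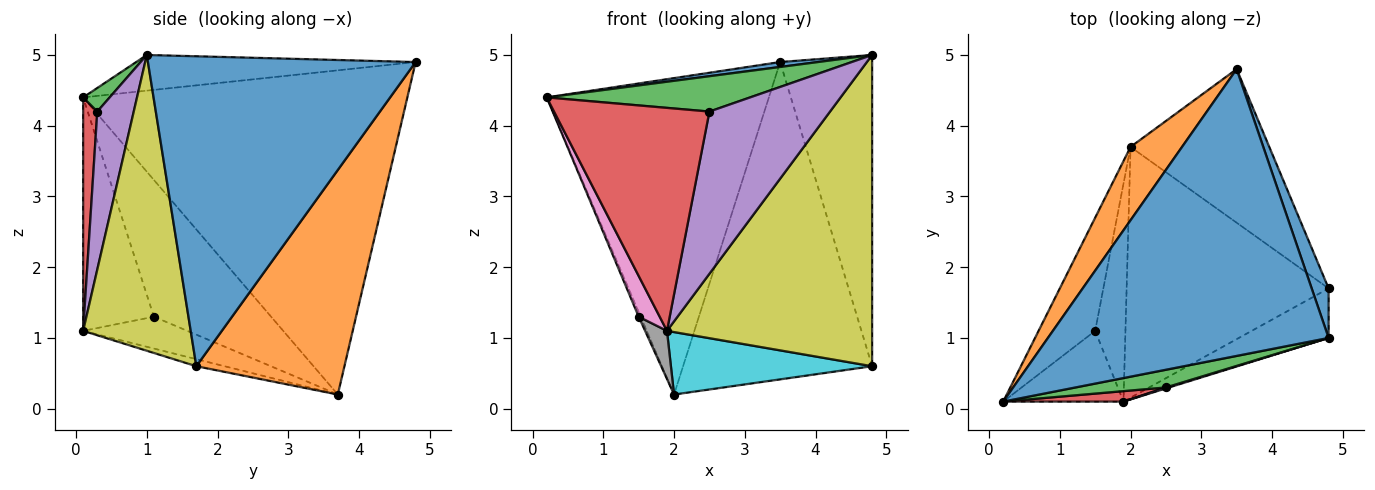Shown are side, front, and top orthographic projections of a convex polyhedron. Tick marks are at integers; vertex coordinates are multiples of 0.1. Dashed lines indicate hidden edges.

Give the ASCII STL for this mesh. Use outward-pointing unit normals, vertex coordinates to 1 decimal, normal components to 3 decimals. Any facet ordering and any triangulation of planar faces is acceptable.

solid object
 facet normal -0.126 -0.017 0.992
  outer loop
   vertex 3.5 4.8 4.9
   vertex 0.2 0.1 4.4
   vertex 4.8 1.0 5.0
  endloop
 endfacet
 facet normal -0.818 0.560 0.130
  outer loop
   vertex 2.0 3.7 0.2
   vertex 0.2 0.1 4.4
   vertex 3.5 4.8 4.9
  endloop
 endfacet
 facet normal 0.116 -0.888 0.444
  outer loop
   vertex 2.5 0.3 4.2
   vertex 4.8 1.0 5.0
   vertex 0.2 0.1 4.4
  endloop
 endfacet
 facet normal 0.091 -0.995 0.047
  outer loop
   vertex 2.5 0.3 4.2
   vertex 0.2 0.1 4.4
   vertex 1.9 0.1 1.1
  endloop
 endfacet
 facet normal 0.289 -0.957 0.006
  outer loop
   vertex 2.5 0.3 4.2
   vertex 1.9 0.1 1.1
   vertex 4.8 1.0 5.0
  endloop
 endfacet
 facet normal -0.924 0.016 -0.382
  outer loop
   vertex 1.5 1.1 1.3
   vertex 0.2 0.1 4.4
   vertex 2.0 3.7 0.2
  endloop
 endfacet
 facet normal -0.860 -0.255 -0.443
  outer loop
   vertex 1.5 1.1 1.3
   vertex 1.9 0.1 1.1
   vertex 0.2 0.1 4.4
  endloop
 endfacet
 facet normal -0.717 -0.150 -0.681
  outer loop
   vertex 1.5 1.1 1.3
   vertex 2.0 3.7 0.2
   vertex 1.9 0.1 1.1
  endloop
 endfacet
 facet normal 0.460 -0.877 -0.140
  outer loop
   vertex 4.8 1.7 0.6
   vertex 4.8 1.0 5.0
   vertex 1.9 0.1 1.1
  endloop
 endfacet
 facet normal -0.034 -0.242 -0.970
  outer loop
   vertex 4.8 1.7 0.6
   vertex 1.9 0.1 1.1
   vertex 2.0 3.7 0.2
  endloop
 endfacet
 facet normal 0.944 0.324 0.052
  outer loop
   vertex 4.8 1.7 0.6
   vertex 3.5 4.8 4.9
   vertex 4.8 1.0 5.0
  endloop
 endfacet
 facet normal 0.576 0.736 -0.356
  outer loop
   vertex 4.8 1.7 0.6
   vertex 2.0 3.7 0.2
   vertex 3.5 4.8 4.9
  endloop
 endfacet
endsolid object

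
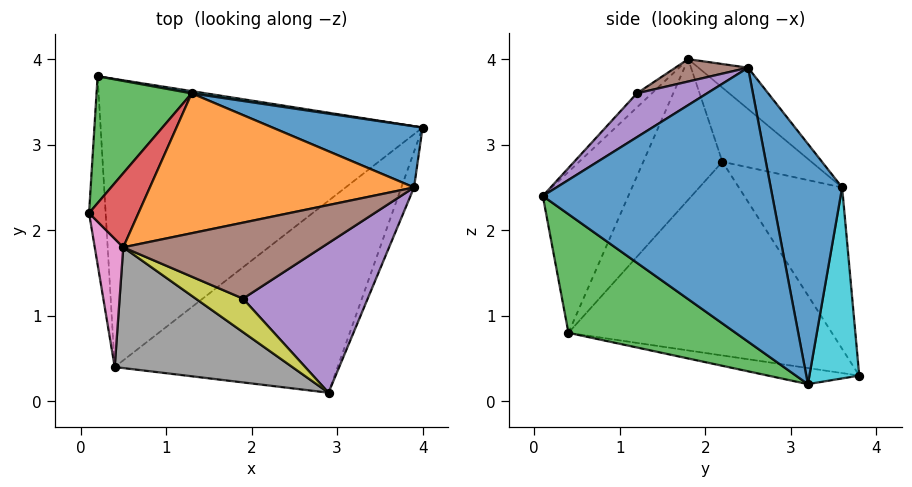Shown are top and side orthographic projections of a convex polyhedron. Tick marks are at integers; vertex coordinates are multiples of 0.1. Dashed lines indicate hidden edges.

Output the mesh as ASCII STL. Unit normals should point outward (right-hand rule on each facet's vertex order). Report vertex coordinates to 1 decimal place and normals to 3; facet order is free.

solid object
 facet normal 0.932 -0.361 -0.043
  outer loop
   vertex 3.9 2.5 3.9
   vertex 2.9 0.1 2.4
   vertex 4.0 3.2 0.2
  endloop
 endfacet
 facet normal -0.994 -0.071 -0.085
  outer loop
   vertex 0.4 0.4 0.8
   vertex 0.1 2.2 2.8
   vertex 0.2 3.8 0.3
  endloop
 endfacet
 facet normal 0.368 -0.621 -0.692
  outer loop
   vertex 0.4 0.4 0.8
   vertex 4.0 3.2 0.2
   vertex 2.9 0.1 2.4
  endloop
 endfacet
 facet normal -0.049 -0.148 -0.988
  outer loop
   vertex 0.4 0.4 0.8
   vertex 0.2 3.8 0.3
   vertex 4.0 3.2 0.2
  endloop
 endfacet
 facet normal 0.268 -0.588 0.763
  outer loop
   vertex 1.9 1.2 3.6
   vertex 2.9 0.1 2.4
   vertex 3.9 2.5 3.9
  endloop
 endfacet
 facet normal 0.104 -0.373 0.922
  outer loop
   vertex 0.5 1.8 4.0
   vertex 1.9 1.2 3.6
   vertex 3.9 2.5 3.9
  endloop
 endfacet
 facet normal -0.915 -0.359 0.185
  outer loop
   vertex 0.5 1.8 4.0
   vertex 0.1 2.2 2.8
   vertex 0.4 0.4 0.8
  endloop
 endfacet
 facet normal -0.349 -0.855 0.385
  outer loop
   vertex 0.5 1.8 4.0
   vertex 0.4 0.4 0.8
   vertex 2.9 0.1 2.4
  endloop
 endfacet
 facet normal -0.174 -0.794 0.583
  outer loop
   vertex 0.5 1.8 4.0
   vertex 2.9 0.1 2.4
   vertex 1.9 1.2 3.6
  endloop
 endfacet
 facet normal 0.156 0.988 0.012
  outer loop
   vertex 1.3 3.6 2.5
   vertex 4.0 3.2 0.2
   vertex 0.2 3.8 0.3
  endloop
 endfacet
 facet normal 0.297 0.937 0.185
  outer loop
   vertex 1.3 3.6 2.5
   vertex 3.9 2.5 3.9
   vertex 4.0 3.2 0.2
  endloop
 endfacet
 facet normal -0.115 0.666 0.737
  outer loop
   vertex 1.3 3.6 2.5
   vertex 0.5 1.8 4.0
   vertex 3.9 2.5 3.9
  endloop
 endfacet
 facet normal -0.657 0.646 0.387
  outer loop
   vertex 1.3 3.6 2.5
   vertex 0.2 3.8 0.3
   vertex 0.1 2.2 2.8
  endloop
 endfacet
 facet normal -0.640 0.640 0.426
  outer loop
   vertex 1.3 3.6 2.5
   vertex 0.1 2.2 2.8
   vertex 0.5 1.8 4.0
  endloop
 endfacet
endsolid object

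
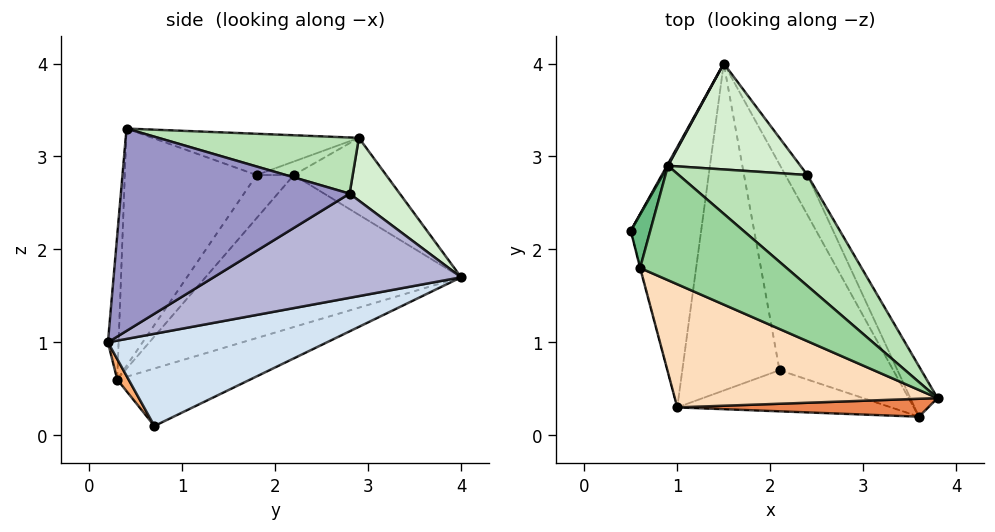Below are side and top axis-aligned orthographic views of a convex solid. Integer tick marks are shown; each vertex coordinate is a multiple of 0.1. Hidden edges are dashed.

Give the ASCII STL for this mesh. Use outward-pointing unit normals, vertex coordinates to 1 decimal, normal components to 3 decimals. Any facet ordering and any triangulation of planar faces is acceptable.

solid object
 facet normal -0.881 0.240 -0.408
  outer loop
   vertex 1.0 0.3 0.6
   vertex 0.5 2.2 2.8
   vertex 1.5 4.0 1.7
  endloop
 endfacet
 facet normal -0.484 0.309 -0.819
  outer loop
   vertex 1.0 0.3 0.6
   vertex 1.5 4.0 1.7
   vertex 2.1 0.7 0.1
  endloop
 endfacet
 facet normal -0.871 0.491 0.012
  outer loop
   vertex 0.9 2.9 3.2
   vertex 1.5 4.0 1.7
   vertex 0.5 2.2 2.8
  endloop
 endfacet
 facet normal 0.565 0.441 -0.697
  outer loop
   vertex 3.6 0.2 1.0
   vertex 2.1 0.7 0.1
   vertex 1.5 4.0 1.7
  endloop
 endfacet
 facet normal -0.052 -0.994 0.091
  outer loop
   vertex 3.6 0.2 1.0
   vertex 3.8 0.4 3.3
   vertex 1.0 0.3 0.6
  endloop
 endfacet
 facet normal 0.053 -0.833 -0.551
  outer loop
   vertex 3.6 0.2 1.0
   vertex 1.0 0.3 0.6
   vertex 2.1 0.7 0.1
  endloop
 endfacet
 facet normal -0.970 -0.243 -0.011
  outer loop
   vertex 0.6 1.8 2.8
   vertex 0.5 2.2 2.8
   vertex 1.0 0.3 0.6
  endloop
 endfacet
 facet normal -0.415 -0.785 0.460
  outer loop
   vertex 0.6 1.8 2.8
   vertex 1.0 0.3 0.6
   vertex 3.8 0.4 3.3
  endloop
 endfacet
 facet normal -0.565 -0.141 0.813
  outer loop
   vertex 0.6 1.8 2.8
   vertex 0.9 2.9 3.2
   vertex 0.5 2.2 2.8
  endloop
 endfacet
 facet normal -0.261 -0.266 0.928
  outer loop
   vertex 0.6 1.8 2.8
   vertex 3.8 0.4 3.3
   vertex 0.9 2.9 3.2
  endloop
 endfacet
 facet normal 0.358 0.448 0.820
  outer loop
   vertex 2.4 2.8 2.6
   vertex 0.9 2.9 3.2
   vertex 3.8 0.4 3.3
  endloop
 endfacet
 facet normal 0.303 0.707 0.639
  outer loop
   vertex 2.4 2.8 2.6
   vertex 1.5 4.0 1.7
   vertex 0.9 2.9 3.2
  endloop
 endfacet
 facet normal 0.872 0.475 -0.117
  outer loop
   vertex 2.4 2.8 2.6
   vertex 3.8 0.4 3.3
   vertex 3.6 0.2 1.0
  endloop
 endfacet
 facet normal 0.847 0.501 -0.179
  outer loop
   vertex 2.4 2.8 2.6
   vertex 3.6 0.2 1.0
   vertex 1.5 4.0 1.7
  endloop
 endfacet
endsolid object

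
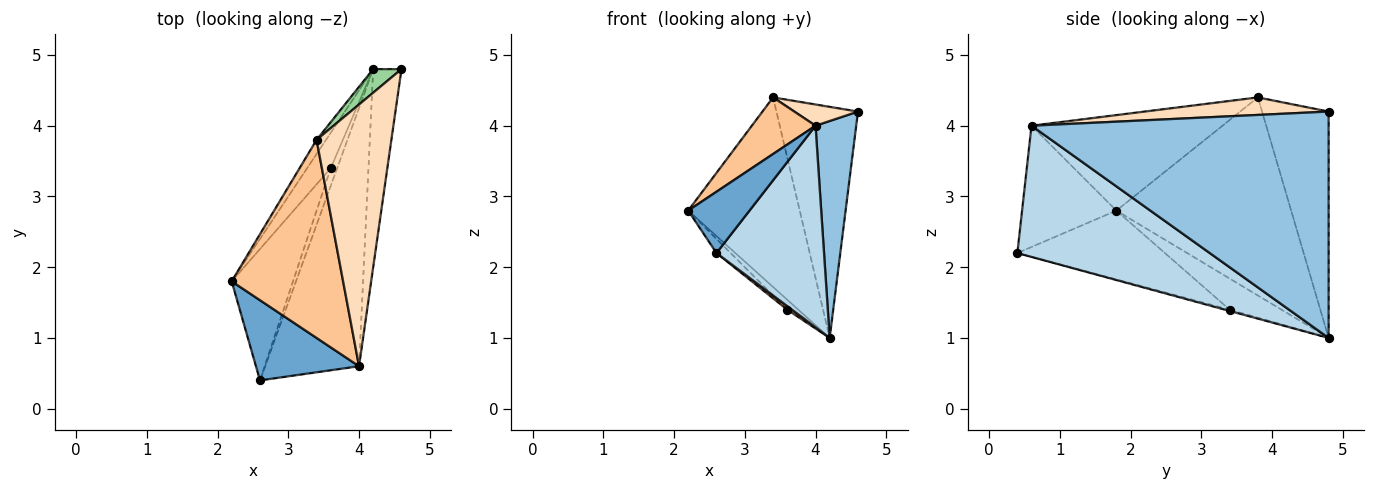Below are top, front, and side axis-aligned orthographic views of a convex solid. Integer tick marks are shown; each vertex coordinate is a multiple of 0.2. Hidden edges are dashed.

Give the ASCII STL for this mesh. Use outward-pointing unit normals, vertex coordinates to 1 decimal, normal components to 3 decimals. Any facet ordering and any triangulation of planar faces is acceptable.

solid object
 facet normal -0.683 -0.444 0.580
  outer loop
   vertex 4.0 0.6 4.0
   vertex 2.2 1.8 2.8
   vertex 2.6 0.4 2.2
  endloop
 endfacet
 facet normal 0.983 -0.135 -0.123
  outer loop
   vertex 4.0 0.6 4.0
   vertex 4.2 4.8 1.0
   vertex 4.6 4.8 4.2
  endloop
 endfacet
 facet normal 0.740 -0.414 -0.530
  outer loop
   vertex 4.0 0.6 4.0
   vertex 2.6 0.4 2.2
   vertex 4.2 4.8 1.0
  endloop
 endfacet
 facet normal -0.745 0.071 -0.663
  outer loop
   vertex 3.6 3.4 1.4
   vertex 2.6 0.4 2.2
   vertex 2.2 1.8 2.8
  endloop
 endfacet
 facet normal -0.786 0.167 -0.595
  outer loop
   vertex 3.6 3.4 1.4
   vertex 2.2 1.8 2.8
   vertex 4.2 4.8 1.0
  endloop
 endfacet
 facet normal -0.192 -0.192 -0.962
  outer loop
   vertex 3.6 3.4 1.4
   vertex 4.2 4.8 1.0
   vertex 2.6 0.4 2.2
  endloop
 endfacet
 facet normal -0.636 -0.212 0.742
  outer loop
   vertex 3.4 3.8 4.4
   vertex 2.2 1.8 2.8
   vertex 4.0 0.6 4.0
  endloop
 endfacet
 facet normal 0.227 -0.079 0.971
  outer loop
   vertex 3.4 3.8 4.4
   vertex 4.0 0.6 4.0
   vertex 4.6 4.8 4.2
  endloop
 endfacet
 facet normal -0.842 0.537 -0.040
  outer loop
   vertex 3.4 3.8 4.4
   vertex 4.2 4.8 1.0
   vertex 2.2 1.8 2.8
  endloop
 endfacet
 facet normal -0.630 0.772 0.079
  outer loop
   vertex 3.4 3.8 4.4
   vertex 4.6 4.8 4.2
   vertex 4.2 4.8 1.0
  endloop
 endfacet
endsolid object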